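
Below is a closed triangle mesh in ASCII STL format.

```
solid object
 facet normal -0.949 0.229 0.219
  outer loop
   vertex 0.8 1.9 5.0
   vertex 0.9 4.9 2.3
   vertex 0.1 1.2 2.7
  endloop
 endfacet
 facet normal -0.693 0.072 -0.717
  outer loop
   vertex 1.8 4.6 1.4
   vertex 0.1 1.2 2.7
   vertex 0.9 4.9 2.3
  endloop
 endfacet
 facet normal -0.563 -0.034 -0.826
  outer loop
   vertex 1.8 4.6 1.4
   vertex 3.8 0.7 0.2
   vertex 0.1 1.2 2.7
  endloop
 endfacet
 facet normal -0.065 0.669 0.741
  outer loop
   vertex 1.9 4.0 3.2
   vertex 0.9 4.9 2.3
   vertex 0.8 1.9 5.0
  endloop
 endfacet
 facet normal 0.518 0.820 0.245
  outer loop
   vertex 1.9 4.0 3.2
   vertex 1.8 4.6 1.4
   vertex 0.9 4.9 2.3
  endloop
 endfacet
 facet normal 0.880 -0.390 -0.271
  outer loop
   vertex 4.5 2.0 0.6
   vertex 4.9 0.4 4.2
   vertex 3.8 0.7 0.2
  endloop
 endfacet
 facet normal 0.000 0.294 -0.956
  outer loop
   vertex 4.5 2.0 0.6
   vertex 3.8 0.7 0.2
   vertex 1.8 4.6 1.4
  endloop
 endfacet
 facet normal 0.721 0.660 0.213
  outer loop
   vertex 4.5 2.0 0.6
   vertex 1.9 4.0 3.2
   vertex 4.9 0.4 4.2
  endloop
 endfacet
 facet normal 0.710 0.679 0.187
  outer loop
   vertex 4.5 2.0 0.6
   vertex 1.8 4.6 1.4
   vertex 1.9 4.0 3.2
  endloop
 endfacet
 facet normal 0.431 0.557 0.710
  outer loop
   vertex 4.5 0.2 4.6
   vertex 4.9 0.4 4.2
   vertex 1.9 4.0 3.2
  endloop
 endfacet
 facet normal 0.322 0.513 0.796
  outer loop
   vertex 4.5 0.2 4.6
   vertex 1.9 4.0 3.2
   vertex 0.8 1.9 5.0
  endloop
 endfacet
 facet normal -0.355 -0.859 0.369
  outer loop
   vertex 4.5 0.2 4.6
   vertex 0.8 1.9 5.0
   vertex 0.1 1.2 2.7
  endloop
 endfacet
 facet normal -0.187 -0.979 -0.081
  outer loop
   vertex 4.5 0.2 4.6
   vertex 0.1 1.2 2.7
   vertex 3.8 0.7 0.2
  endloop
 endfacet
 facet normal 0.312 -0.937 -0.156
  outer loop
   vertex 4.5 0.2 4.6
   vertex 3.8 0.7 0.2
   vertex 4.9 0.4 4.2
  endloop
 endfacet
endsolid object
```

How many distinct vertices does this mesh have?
9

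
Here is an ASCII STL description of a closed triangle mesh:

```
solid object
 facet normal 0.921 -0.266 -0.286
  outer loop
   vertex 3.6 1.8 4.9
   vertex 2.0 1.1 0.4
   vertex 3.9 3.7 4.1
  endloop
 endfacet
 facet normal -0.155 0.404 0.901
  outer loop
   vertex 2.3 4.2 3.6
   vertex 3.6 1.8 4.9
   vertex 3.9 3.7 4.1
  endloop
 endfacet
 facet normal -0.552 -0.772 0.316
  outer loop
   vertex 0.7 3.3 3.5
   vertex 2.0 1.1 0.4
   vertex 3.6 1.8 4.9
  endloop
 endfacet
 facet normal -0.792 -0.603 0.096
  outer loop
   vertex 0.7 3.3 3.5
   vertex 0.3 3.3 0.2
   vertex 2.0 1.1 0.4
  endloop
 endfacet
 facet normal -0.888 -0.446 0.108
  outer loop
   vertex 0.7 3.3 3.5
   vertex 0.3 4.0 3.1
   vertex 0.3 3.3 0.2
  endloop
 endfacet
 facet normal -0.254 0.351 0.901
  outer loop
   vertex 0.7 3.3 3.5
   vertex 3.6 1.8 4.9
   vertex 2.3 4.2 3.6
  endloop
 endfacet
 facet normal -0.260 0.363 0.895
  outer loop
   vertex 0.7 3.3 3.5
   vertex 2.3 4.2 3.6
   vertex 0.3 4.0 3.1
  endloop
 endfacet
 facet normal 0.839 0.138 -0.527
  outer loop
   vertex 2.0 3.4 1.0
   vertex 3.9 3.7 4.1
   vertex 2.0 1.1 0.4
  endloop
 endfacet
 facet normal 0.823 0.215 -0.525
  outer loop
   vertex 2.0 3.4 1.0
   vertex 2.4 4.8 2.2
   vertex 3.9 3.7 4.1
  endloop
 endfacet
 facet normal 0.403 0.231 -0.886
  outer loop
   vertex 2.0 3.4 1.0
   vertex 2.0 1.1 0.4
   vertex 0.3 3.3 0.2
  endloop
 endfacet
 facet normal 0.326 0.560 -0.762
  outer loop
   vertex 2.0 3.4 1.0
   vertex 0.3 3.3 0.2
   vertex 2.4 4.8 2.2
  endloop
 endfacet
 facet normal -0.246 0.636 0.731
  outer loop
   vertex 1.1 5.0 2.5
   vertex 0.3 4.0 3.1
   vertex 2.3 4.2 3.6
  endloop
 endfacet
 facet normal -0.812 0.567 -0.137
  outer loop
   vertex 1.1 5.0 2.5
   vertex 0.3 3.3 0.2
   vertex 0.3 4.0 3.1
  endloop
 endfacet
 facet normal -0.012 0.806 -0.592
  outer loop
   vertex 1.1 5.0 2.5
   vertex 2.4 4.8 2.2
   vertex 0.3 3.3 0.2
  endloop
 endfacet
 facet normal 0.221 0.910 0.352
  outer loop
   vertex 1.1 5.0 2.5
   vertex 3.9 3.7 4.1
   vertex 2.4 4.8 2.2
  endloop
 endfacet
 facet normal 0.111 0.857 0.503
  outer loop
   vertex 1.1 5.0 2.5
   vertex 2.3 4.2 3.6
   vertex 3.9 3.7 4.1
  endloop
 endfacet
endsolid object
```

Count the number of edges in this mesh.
24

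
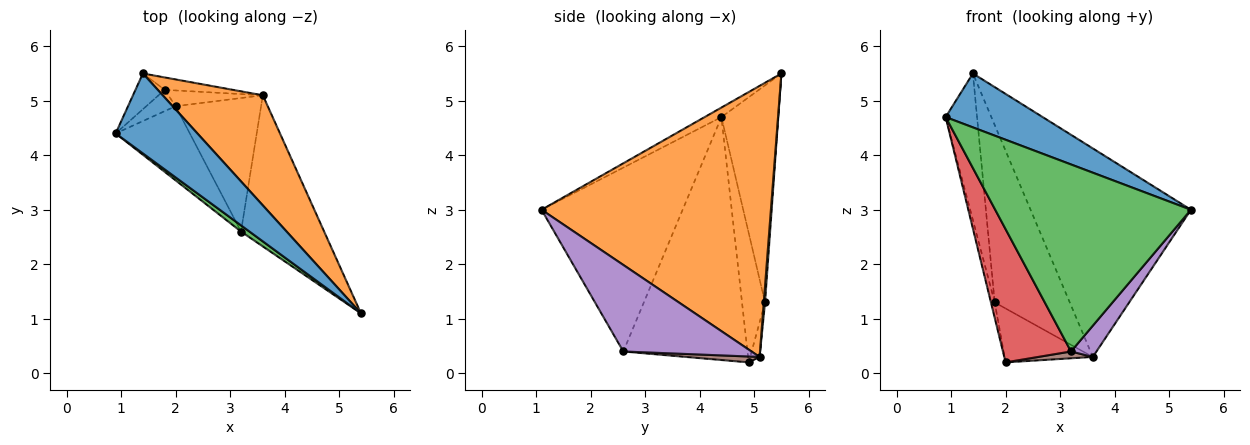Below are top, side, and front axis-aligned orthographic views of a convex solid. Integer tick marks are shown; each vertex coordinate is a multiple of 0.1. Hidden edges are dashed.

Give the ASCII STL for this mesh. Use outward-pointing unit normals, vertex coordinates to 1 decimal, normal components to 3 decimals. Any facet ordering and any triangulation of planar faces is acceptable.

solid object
 facet normal -0.096 -0.556 0.825
  outer loop
   vertex 1.4 5.5 5.5
   vertex 0.9 4.4 4.7
   vertex 5.4 1.1 3.0
  endloop
 endfacet
 facet normal 0.784 0.548 0.290
  outer loop
   vertex 3.6 5.1 0.3
   vertex 1.4 5.5 5.5
   vertex 5.4 1.1 3.0
  endloop
 endfacet
 facet normal -0.585 -0.811 0.027
  outer loop
   vertex 3.2 2.6 0.4
   vertex 5.4 1.1 3.0
   vertex 0.9 4.4 4.7
  endloop
 endfacet
 facet normal -0.847 -0.464 -0.259
  outer loop
   vertex 3.2 2.6 0.4
   vertex 0.9 4.4 4.7
   vertex 2.0 4.9 0.2
  endloop
 endfacet
 facet normal 0.714 -0.142 -0.686
  outer loop
   vertex 3.2 2.6 0.4
   vertex 3.6 5.1 0.3
   vertex 5.4 1.1 3.0
  endloop
 endfacet
 facet normal 0.069 -0.051 -0.996
  outer loop
   vertex 3.2 2.6 0.4
   vertex 2.0 4.9 0.2
   vertex 3.6 5.1 0.3
  endloop
 endfacet
 facet normal -0.869 0.480 -0.117
  outer loop
   vertex 1.8 5.2 1.3
   vertex 0.9 4.4 4.7
   vertex 1.4 5.5 5.5
  endloop
 endfacet
 facet normal -0.963 0.157 -0.218
  outer loop
   vertex 1.8 5.2 1.3
   vertex 2.0 4.9 0.2
   vertex 0.9 4.4 4.7
  endloop
 endfacet
 facet normal 0.017 0.997 -0.070
  outer loop
   vertex 1.8 5.2 1.3
   vertex 1.4 5.5 5.5
   vertex 3.6 5.1 0.3
  endloop
 endfacet
 facet normal -0.102 0.955 -0.279
  outer loop
   vertex 1.8 5.2 1.3
   vertex 3.6 5.1 0.3
   vertex 2.0 4.9 0.2
  endloop
 endfacet
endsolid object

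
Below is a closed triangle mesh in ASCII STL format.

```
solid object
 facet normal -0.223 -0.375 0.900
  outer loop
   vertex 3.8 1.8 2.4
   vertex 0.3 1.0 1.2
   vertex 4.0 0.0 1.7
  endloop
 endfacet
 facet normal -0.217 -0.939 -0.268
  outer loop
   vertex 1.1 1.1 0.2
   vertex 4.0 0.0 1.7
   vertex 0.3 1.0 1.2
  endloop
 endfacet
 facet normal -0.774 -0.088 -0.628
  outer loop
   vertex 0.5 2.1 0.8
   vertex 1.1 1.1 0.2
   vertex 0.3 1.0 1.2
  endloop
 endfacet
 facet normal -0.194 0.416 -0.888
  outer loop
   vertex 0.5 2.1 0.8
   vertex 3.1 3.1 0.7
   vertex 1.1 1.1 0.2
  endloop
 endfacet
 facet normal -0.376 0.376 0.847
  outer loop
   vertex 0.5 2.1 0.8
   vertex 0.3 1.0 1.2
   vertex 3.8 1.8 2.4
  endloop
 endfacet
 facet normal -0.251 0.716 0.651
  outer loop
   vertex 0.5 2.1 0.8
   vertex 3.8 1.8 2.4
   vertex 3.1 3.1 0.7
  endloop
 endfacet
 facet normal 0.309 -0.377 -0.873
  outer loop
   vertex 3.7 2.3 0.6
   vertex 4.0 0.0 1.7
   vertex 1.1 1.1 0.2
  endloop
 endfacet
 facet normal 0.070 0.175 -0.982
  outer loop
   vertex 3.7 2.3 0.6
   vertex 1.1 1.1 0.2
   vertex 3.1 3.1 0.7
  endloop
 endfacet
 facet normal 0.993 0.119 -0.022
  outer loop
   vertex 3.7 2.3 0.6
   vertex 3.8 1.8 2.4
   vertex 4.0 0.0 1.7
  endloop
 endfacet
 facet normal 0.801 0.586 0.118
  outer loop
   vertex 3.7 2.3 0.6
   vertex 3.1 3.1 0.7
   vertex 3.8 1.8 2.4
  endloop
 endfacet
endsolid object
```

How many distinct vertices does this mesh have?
7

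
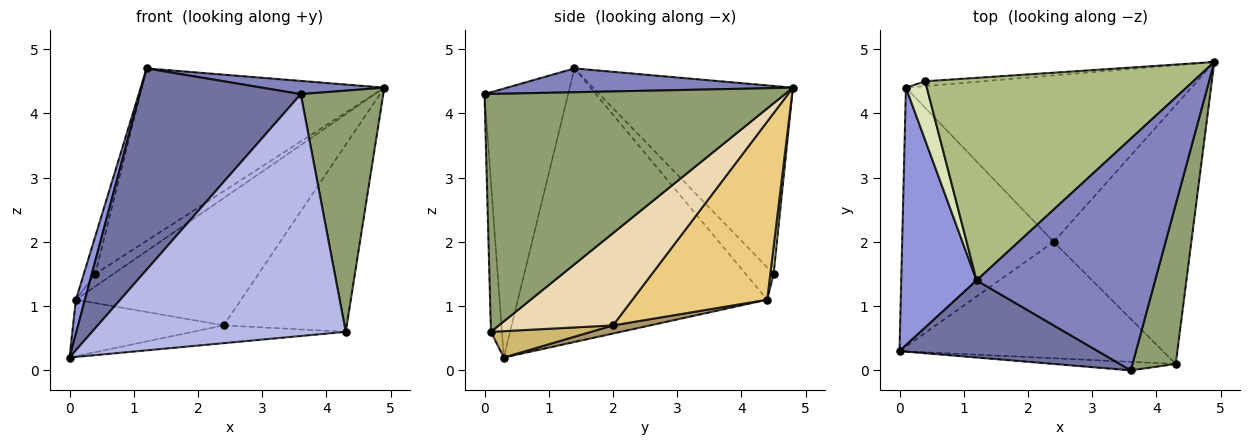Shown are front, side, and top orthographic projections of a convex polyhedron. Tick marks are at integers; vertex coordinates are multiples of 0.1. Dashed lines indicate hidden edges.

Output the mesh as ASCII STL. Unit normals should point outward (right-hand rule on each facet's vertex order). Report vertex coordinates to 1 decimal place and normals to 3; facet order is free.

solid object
 facet normal -0.436 -0.840 0.322
  outer loop
   vertex 1.2 1.4 4.7
   vertex 0.0 0.3 0.2
   vertex 3.6 0.0 4.3
  endloop
 endfacet
 facet normal 0.132 -0.056 0.990
  outer loop
   vertex 1.2 1.4 4.7
   vertex 3.6 0.0 4.3
   vertex 4.9 4.8 4.4
  endloop
 endfacet
 facet normal -0.964 -0.035 0.265
  outer loop
   vertex 0.1 4.4 1.1
   vertex 0.0 0.3 0.2
   vertex 1.2 1.4 4.7
  endloop
 endfacet
 facet normal -0.043 -0.998 -0.035
  outer loop
   vertex 4.3 0.1 0.6
   vertex 3.6 0.0 4.3
   vertex 0.0 0.3 0.2
  endloop
 endfacet
 facet normal 0.950 -0.261 0.173
  outer loop
   vertex 4.3 0.1 0.6
   vertex 4.9 4.8 4.4
   vertex 3.6 0.0 4.3
  endloop
 endfacet
 facet normal -0.471 0.572 0.672
  outer loop
   vertex 0.4 4.5 1.5
   vertex 1.2 1.4 4.7
   vertex 4.9 4.8 4.4
  endloop
 endfacet
 facet normal 0.168 0.919 -0.356
  outer loop
   vertex 0.4 4.5 1.5
   vertex 4.9 4.8 4.4
   vertex 0.1 4.4 1.1
  endloop
 endfacet
 facet normal -0.794 0.326 0.514
  outer loop
   vertex 0.4 4.5 1.5
   vertex 0.1 4.4 1.1
   vertex 1.2 1.4 4.7
  endloop
 endfacet
 facet normal 0.052 0.213 -0.976
  outer loop
   vertex 2.4 2.0 0.7
   vertex 0.0 0.3 0.2
   vertex 0.1 4.4 1.1
  endloop
 endfacet
 facet normal 0.098 0.150 -0.984
  outer loop
   vertex 2.4 2.0 0.7
   vertex 4.3 0.1 0.6
   vertex 0.0 0.3 0.2
  endloop
 endfacet
 facet normal 0.444 0.544 -0.712
  outer loop
   vertex 2.4 2.0 0.7
   vertex 0.1 4.4 1.1
   vertex 4.9 4.8 4.4
  endloop
 endfacet
 facet normal 0.477 0.515 -0.712
  outer loop
   vertex 2.4 2.0 0.7
   vertex 4.9 4.8 4.4
   vertex 4.3 0.1 0.6
  endloop
 endfacet
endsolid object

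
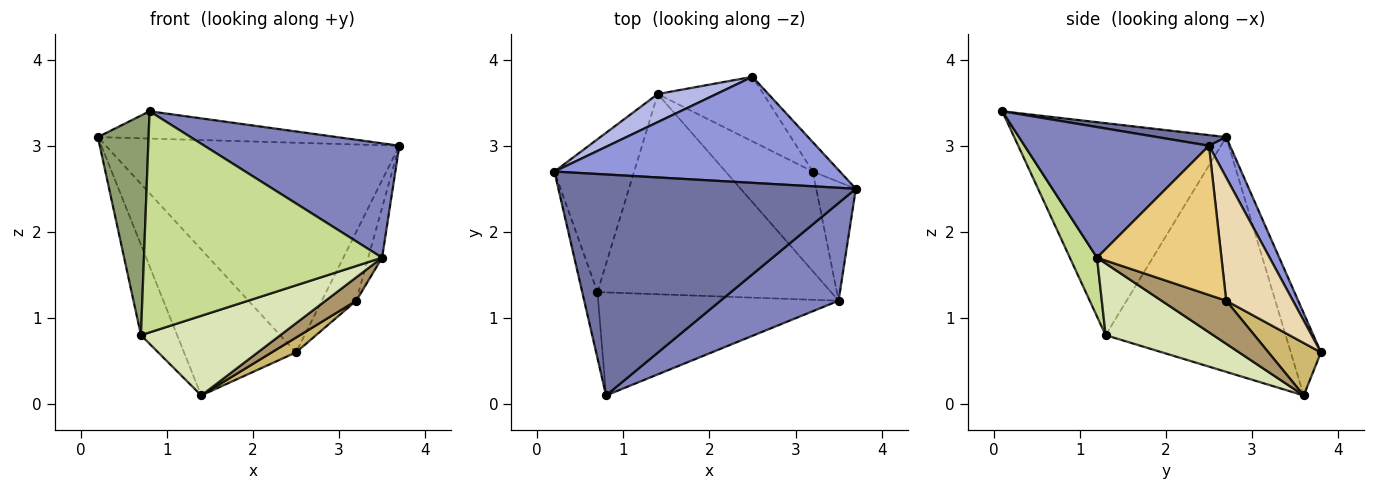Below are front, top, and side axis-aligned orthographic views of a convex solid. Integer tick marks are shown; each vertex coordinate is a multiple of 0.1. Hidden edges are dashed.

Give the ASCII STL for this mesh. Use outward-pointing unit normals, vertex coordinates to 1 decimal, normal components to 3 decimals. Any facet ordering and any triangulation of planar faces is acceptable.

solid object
 facet normal 0.035 0.123 0.992
  outer loop
   vertex 0.8 0.1 3.4
   vertex 3.7 2.5 3.0
   vertex 0.2 2.7 3.1
  endloop
 endfacet
 facet normal 0.584 -0.617 0.528
  outer loop
   vertex 3.5 1.2 1.7
   vertex 3.7 2.5 3.0
   vertex 0.8 0.1 3.4
  endloop
 endfacet
 facet normal 0.064 0.891 0.450
  outer loop
   vertex 2.5 3.8 0.6
   vertex 0.2 2.7 3.1
   vertex 3.7 2.5 3.0
  endloop
 endfacet
 facet normal -0.256 0.949 0.183
  outer loop
   vertex 2.5 3.8 0.6
   vertex 1.4 3.6 0.1
   vertex 0.2 2.7 3.1
  endloop
 endfacet
 facet normal -0.970 -0.232 -0.070
  outer loop
   vertex 0.7 1.3 0.8
   vertex 0.8 0.1 3.4
   vertex 0.2 2.7 3.1
  endloop
 endfacet
 facet normal -0.930 0.187 -0.316
  outer loop
   vertex 0.7 1.3 0.8
   vertex 0.2 2.7 3.1
   vertex 1.4 3.6 0.1
  endloop
 endfacet
 facet normal 0.103 -0.902 -0.420
  outer loop
   vertex 0.7 1.3 0.8
   vertex 3.5 1.2 1.7
   vertex 0.8 0.1 3.4
  endloop
 endfacet
 facet normal 0.274 -0.355 -0.893
  outer loop
   vertex 0.7 1.3 0.8
   vertex 1.4 3.6 0.1
   vertex 3.5 1.2 1.7
  endloop
 endfacet
 facet normal 0.433 -0.206 -0.877
  outer loop
   vertex 3.2 2.7 1.2
   vertex 3.5 1.2 1.7
   vertex 1.4 3.6 0.1
  endloop
 endfacet
 facet normal 0.435 -0.201 -0.877
  outer loop
   vertex 3.2 2.7 1.2
   vertex 1.4 3.6 0.1
   vertex 2.5 3.8 0.6
  endloop
 endfacet
 facet normal 0.961 0.107 -0.255
  outer loop
   vertex 3.2 2.7 1.2
   vertex 3.7 2.5 3.0
   vertex 3.5 1.2 1.7
  endloop
 endfacet
 facet normal 0.872 0.450 -0.192
  outer loop
   vertex 3.2 2.7 1.2
   vertex 2.5 3.8 0.6
   vertex 3.7 2.5 3.0
  endloop
 endfacet
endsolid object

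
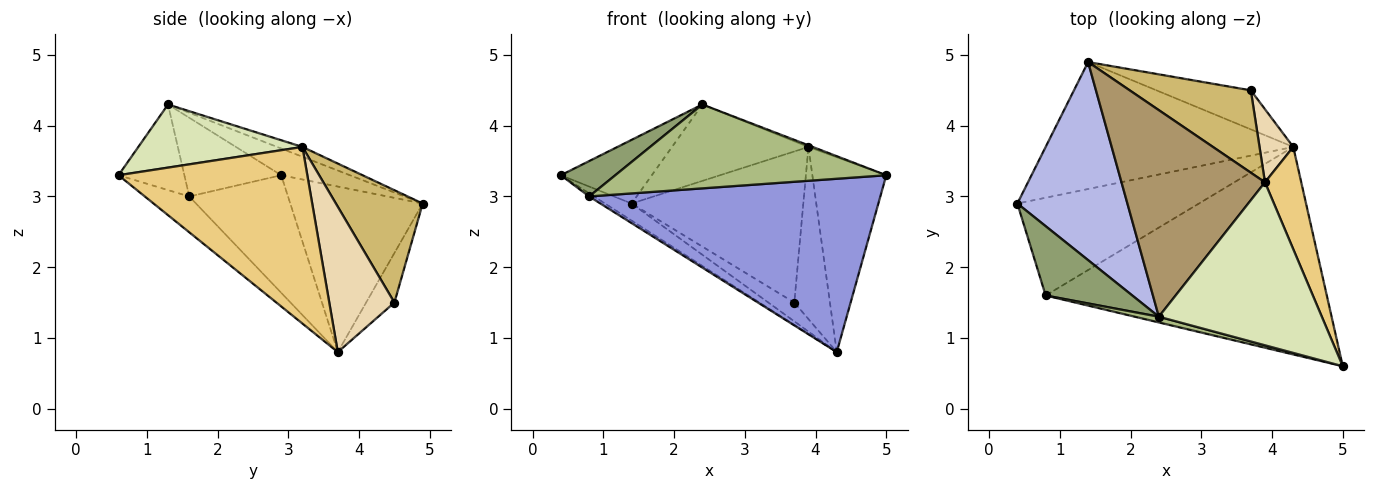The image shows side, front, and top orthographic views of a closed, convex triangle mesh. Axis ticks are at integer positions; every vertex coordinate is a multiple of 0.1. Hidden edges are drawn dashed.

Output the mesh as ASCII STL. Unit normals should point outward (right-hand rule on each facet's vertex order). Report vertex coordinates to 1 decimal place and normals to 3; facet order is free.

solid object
 facet normal -0.552 0.111 -0.826
  outer loop
   vertex 1.4 4.9 2.9
   vertex 4.3 3.7 0.8
   vertex 0.4 2.9 3.3
  endloop
 endfacet
 facet normal -0.543 0.026 -0.839
  outer loop
   vertex 0.8 1.6 3.0
   vertex 0.4 2.9 3.3
   vertex 4.3 3.7 0.8
  endloop
 endfacet
 facet normal -0.097 -0.638 -0.764
  outer loop
   vertex 0.8 1.6 3.0
   vertex 4.3 3.7 0.8
   vertex 5.0 0.6 3.3
  endloop
 endfacet
 facet normal -0.225 0.298 0.928
  outer loop
   vertex 2.4 1.3 4.3
   vertex 1.4 4.9 2.9
   vertex 0.4 2.9 3.3
  endloop
 endfacet
 facet normal -0.629 -0.353 0.693
  outer loop
   vertex 2.4 1.3 4.3
   vertex 0.4 2.9 3.3
   vertex 0.8 1.6 3.0
  endloop
 endfacet
 facet normal -0.236 -0.970 0.066
  outer loop
   vertex 2.4 1.3 4.3
   vertex 0.8 1.6 3.0
   vertex 5.0 0.6 3.3
  endloop
 endfacet
 facet normal -0.428 0.392 -0.815
  outer loop
   vertex 3.7 4.5 1.5
   vertex 4.3 3.7 0.8
   vertex 1.4 4.9 2.9
  endloop
 endfacet
 facet normal 0.361 0.009 0.932
  outer loop
   vertex 3.9 3.2 3.7
   vertex 2.4 1.3 4.3
   vertex 5.0 0.6 3.3
  endloop
 endfacet
 facet normal -0.064 0.346 0.936
  outer loop
   vertex 3.9 3.2 3.7
   vertex 1.4 4.9 2.9
   vertex 2.4 1.3 4.3
  endloop
 endfacet
 facet normal 0.406 0.803 0.437
  outer loop
   vertex 3.9 3.2 3.7
   vertex 3.7 4.5 1.5
   vertex 1.4 4.9 2.9
  endloop
 endfacet
 facet normal 0.915 0.358 0.188
  outer loop
   vertex 3.9 3.2 3.7
   vertex 5.0 0.6 3.3
   vertex 4.3 3.7 0.8
  endloop
 endfacet
 facet normal 0.860 0.470 0.200
  outer loop
   vertex 3.9 3.2 3.7
   vertex 4.3 3.7 0.8
   vertex 3.7 4.5 1.5
  endloop
 endfacet
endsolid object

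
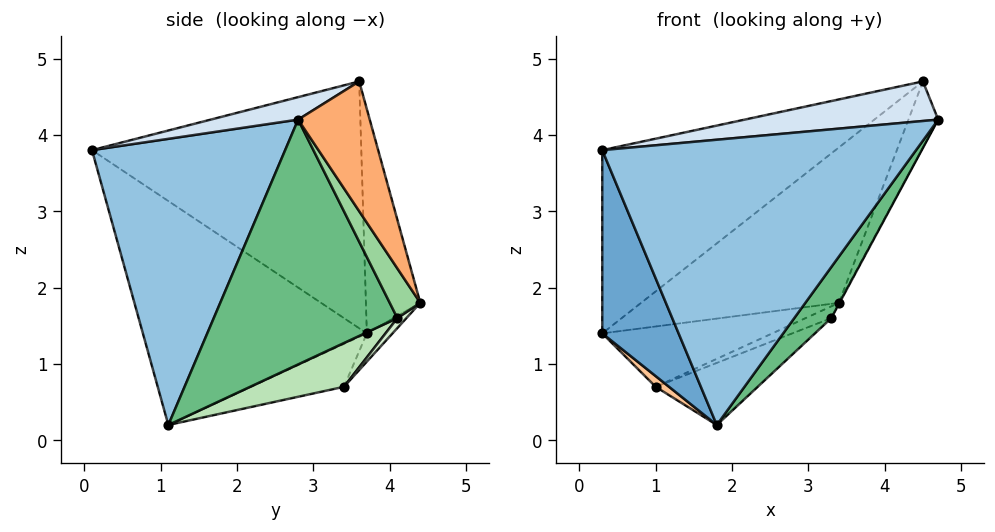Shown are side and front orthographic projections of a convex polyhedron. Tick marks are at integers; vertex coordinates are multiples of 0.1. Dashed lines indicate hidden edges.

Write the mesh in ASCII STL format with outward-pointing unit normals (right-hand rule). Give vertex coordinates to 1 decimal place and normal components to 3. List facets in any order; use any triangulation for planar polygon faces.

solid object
 facet normal -0.852 -0.290 -0.436
  outer loop
   vertex 1.8 1.1 0.2
   vertex 0.3 0.1 3.8
   vertex 0.3 3.7 1.4
  endloop
 endfacet
 facet normal 0.524 -0.851 -0.018
  outer loop
   vertex 1.8 1.1 0.2
   vertex 4.7 2.8 4.2
   vertex 0.3 0.1 3.8
  endloop
 endfacet
 facet normal -0.539 0.467 0.701
  outer loop
   vertex 4.5 3.6 4.7
   vertex 0.3 3.7 1.4
   vertex 0.3 0.1 3.8
  endloop
 endfacet
 facet normal 0.216 -0.478 0.851
  outer loop
   vertex 4.5 3.6 4.7
   vertex 0.3 0.1 3.8
   vertex 4.7 2.8 4.2
  endloop
 endfacet
 facet normal -0.249 0.905 0.344
  outer loop
   vertex 4.5 3.6 4.7
   vertex 3.4 4.4 1.8
   vertex 0.3 3.7 1.4
  endloop
 endfacet
 facet normal 0.897 0.373 -0.237
  outer loop
   vertex 4.5 3.6 4.7
   vertex 4.7 2.8 4.2
   vertex 3.4 4.4 1.8
  endloop
 endfacet
 facet normal -0.725 -0.104 -0.681
  outer loop
   vertex 1.0 3.4 0.7
   vertex 1.8 1.1 0.2
   vertex 0.3 3.7 1.4
  endloop
 endfacet
 facet normal -0.130 0.858 -0.497
  outer loop
   vertex 1.0 3.4 0.7
   vertex 0.3 3.7 1.4
   vertex 3.4 4.4 1.8
  endloop
 endfacet
 facet normal 0.831 -0.168 -0.531
  outer loop
   vertex 3.3 4.1 1.6
   vertex 4.7 2.8 4.2
   vertex 1.8 1.1 0.2
  endloop
 endfacet
 facet normal 0.884 0.017 -0.467
  outer loop
   vertex 3.3 4.1 1.6
   vertex 3.4 4.4 1.8
   vertex 4.7 2.8 4.2
  endloop
 endfacet
 facet normal 0.270 0.293 -0.917
  outer loop
   vertex 3.3 4.1 1.6
   vertex 1.8 1.1 0.2
   vertex 1.0 3.4 0.7
  endloop
 endfacet
 facet normal 0.177 0.504 -0.845
  outer loop
   vertex 3.3 4.1 1.6
   vertex 1.0 3.4 0.7
   vertex 3.4 4.4 1.8
  endloop
 endfacet
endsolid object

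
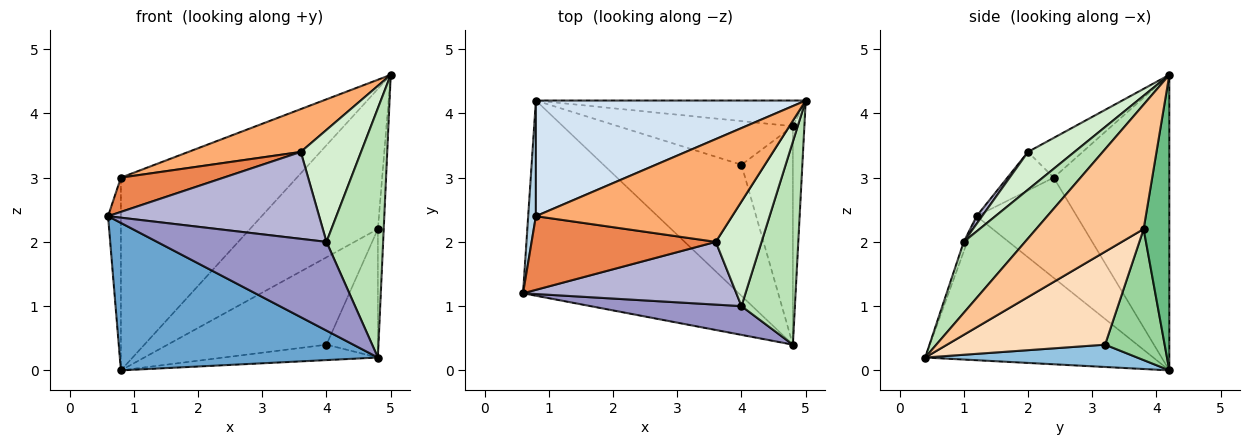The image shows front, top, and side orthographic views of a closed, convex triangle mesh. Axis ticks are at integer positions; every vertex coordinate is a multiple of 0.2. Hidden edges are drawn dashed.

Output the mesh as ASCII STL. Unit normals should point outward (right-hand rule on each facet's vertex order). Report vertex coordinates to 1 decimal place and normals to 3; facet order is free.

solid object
 facet normal -0.470 -0.532 -0.704
  outer loop
   vertex 0.8 4.2 0.0
   vertex 4.8 0.4 0.2
   vertex 0.6 1.2 2.4
  endloop
 endfacet
 facet normal 0.159 0.115 -0.981
  outer loop
   vertex 4.0 3.2 0.4
   vertex 4.8 0.4 0.2
   vertex 0.8 4.2 0.0
  endloop
 endfacet
 facet normal -0.989 0.127 0.076
  outer loop
   vertex 0.8 2.4 3.0
   vertex 0.8 4.2 0.0
   vertex 0.6 1.2 2.4
  endloop
 endfacet
 facet normal -0.491 0.747 0.448
  outer loop
   vertex 0.8 2.4 3.0
   vertex 5.0 4.2 4.6
   vertex 0.8 4.2 0.0
  endloop
 endfacet
 facet normal -0.186 -0.414 0.891
  outer loop
   vertex 0.8 2.4 3.0
   vertex 0.6 1.2 2.4
   vertex 3.6 2.0 3.4
  endloop
 endfacet
 facet normal -0.184 -0.378 0.907
  outer loop
   vertex 0.8 2.4 3.0
   vertex 3.6 2.0 3.4
   vertex 5.0 4.2 4.6
  endloop
 endfacet
 facet normal 0.994 0.054 -0.092
  outer loop
   vertex 4.8 3.8 2.2
   vertex 5.0 4.2 4.6
   vertex 4.8 0.4 0.2
  endloop
 endfacet
 facet normal 0.842 0.274 -0.465
  outer loop
   vertex 4.8 3.8 2.2
   vertex 4.8 0.4 0.2
   vertex 4.0 3.2 0.4
  endloop
 endfacet
 facet normal 0.194 0.965 -0.177
  outer loop
   vertex 4.8 3.8 2.2
   vertex 0.8 4.2 0.0
   vertex 5.0 4.2 4.6
  endloop
 endfacet
 facet normal 0.318 0.848 -0.424
  outer loop
   vertex 4.8 3.8 2.2
   vertex 4.0 3.2 0.4
   vertex 0.8 4.2 0.0
  endloop
 endfacet
 facet normal 0.643 -0.594 0.484
  outer loop
   vertex 4.0 1.0 2.0
   vertex 4.8 0.4 0.2
   vertex 5.0 4.2 4.6
  endloop
 endfacet
 facet normal 0.491 -0.637 0.595
  outer loop
   vertex 4.0 1.0 2.0
   vertex 5.0 4.2 4.6
   vertex 3.6 2.0 3.4
  endloop
 endfacet
 facet normal -0.020 -0.951 0.308
  outer loop
   vertex 4.0 1.0 2.0
   vertex 0.6 1.2 2.4
   vertex 4.8 0.4 0.2
  endloop
 endfacet
 facet normal 0.021 -0.811 0.585
  outer loop
   vertex 4.0 1.0 2.0
   vertex 3.6 2.0 3.4
   vertex 0.6 1.2 2.4
  endloop
 endfacet
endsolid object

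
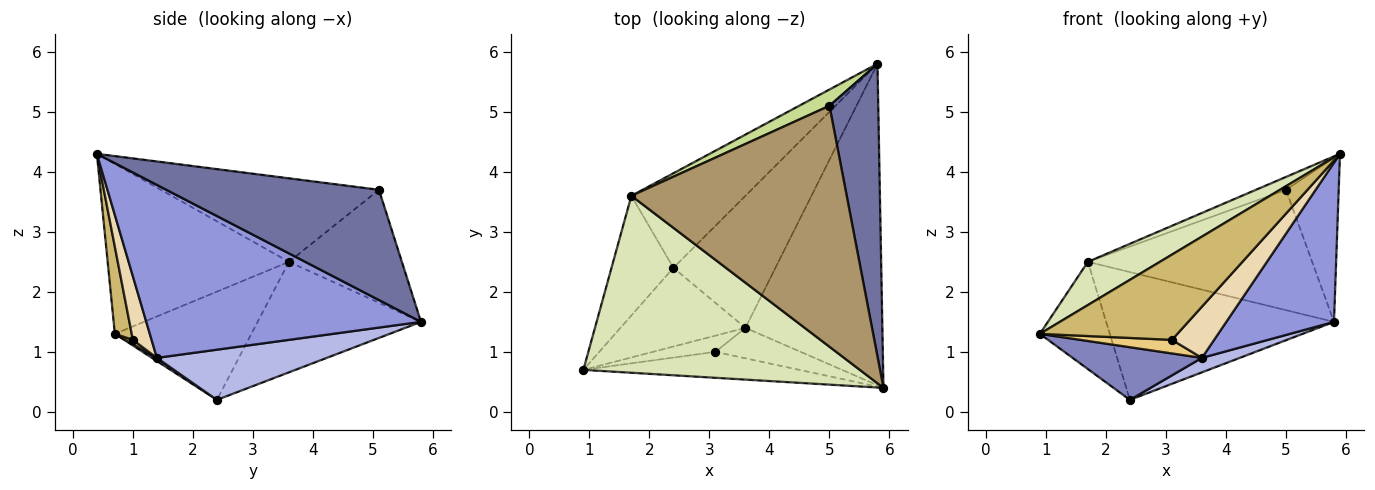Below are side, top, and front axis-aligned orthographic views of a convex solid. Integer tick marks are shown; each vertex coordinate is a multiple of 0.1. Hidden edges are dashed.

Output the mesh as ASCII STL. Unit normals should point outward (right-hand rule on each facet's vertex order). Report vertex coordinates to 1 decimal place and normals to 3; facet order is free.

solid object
 facet normal 0.892 0.221 0.395
  outer loop
   vertex 5.0 5.1 3.7
   vertex 5.9 0.4 4.3
   vertex 5.8 5.8 1.5
  endloop
 endfacet
 facet normal 0.021 -0.556 -0.831
  outer loop
   vertex 3.6 1.4 0.9
   vertex 0.9 0.7 1.3
   vertex 2.4 2.4 0.2
  endloop
 endfacet
 facet normal 0.749 -0.294 -0.593
  outer loop
   vertex 3.6 1.4 0.9
   vertex 5.8 5.8 1.5
   vertex 5.9 0.4 4.3
  endloop
 endfacet
 facet normal 0.439 -0.098 -0.893
  outer loop
   vertex 3.6 1.4 0.9
   vertex 2.4 2.4 0.2
   vertex 5.8 5.8 1.5
  endloop
 endfacet
 facet normal -0.793 0.406 -0.453
  outer loop
   vertex 1.7 3.6 2.5
   vertex 2.4 2.4 0.2
   vertex 0.9 0.7 1.3
  endloop
 endfacet
 facet normal -0.499 0.696 -0.515
  outer loop
   vertex 1.7 3.6 2.5
   vertex 5.8 5.8 1.5
   vertex 2.4 2.4 0.2
  endloop
 endfacet
 facet normal -0.447 0.887 0.120
  outer loop
   vertex 1.7 3.6 2.5
   vertex 5.0 5.1 3.7
   vertex 5.8 5.8 1.5
  endloop
 endfacet
 facet normal -0.513 -0.204 0.834
  outer loop
   vertex 1.7 3.6 2.5
   vertex 0.9 0.7 1.3
   vertex 5.9 0.4 4.3
  endloop
 endfacet
 facet normal -0.361 0.050 0.931
  outer loop
   vertex 1.7 3.6 2.5
   vertex 5.9 0.4 4.3
   vertex 5.0 5.1 3.7
  endloop
 endfacet
 facet normal 0.116 -0.950 -0.289
  outer loop
   vertex 3.1 1.0 1.2
   vertex 5.9 0.4 4.3
   vertex 0.9 0.7 1.3
  endloop
 endfacet
 facet normal 0.052 -0.640 -0.766
  outer loop
   vertex 3.1 1.0 1.2
   vertex 0.9 0.7 1.3
   vertex 3.6 1.4 0.9
  endloop
 endfacet
 facet normal 0.356 -0.803 -0.477
  outer loop
   vertex 3.1 1.0 1.2
   vertex 3.6 1.4 0.9
   vertex 5.9 0.4 4.3
  endloop
 endfacet
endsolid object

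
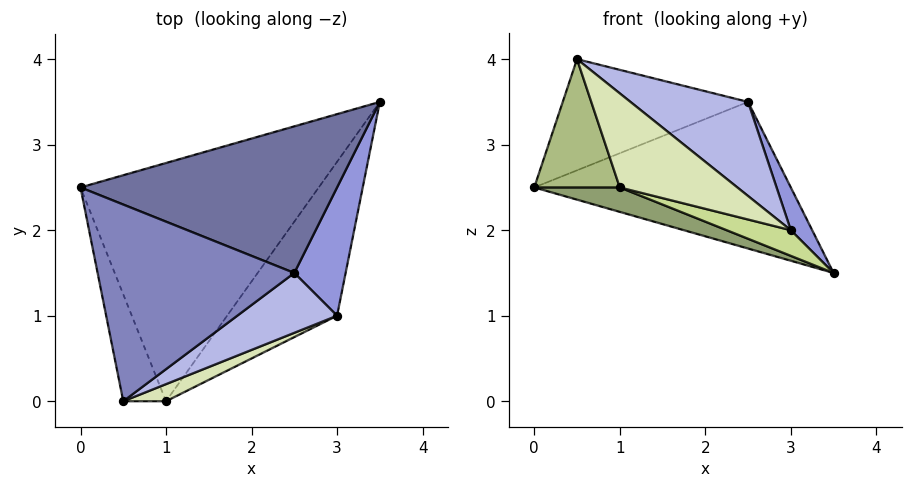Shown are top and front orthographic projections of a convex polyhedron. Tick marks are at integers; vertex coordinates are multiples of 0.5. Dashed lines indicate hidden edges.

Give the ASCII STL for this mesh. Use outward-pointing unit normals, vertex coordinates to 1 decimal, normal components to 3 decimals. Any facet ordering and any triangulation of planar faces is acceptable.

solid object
 facet normal 0.000 0.707 0.707
  outer loop
   vertex 2.5 1.5 3.5
   vertex 3.5 3.5 1.5
   vertex 0.0 2.5 2.5
  endloop
 endfacet
 facet normal -0.150 0.487 0.861
  outer loop
   vertex 2.5 1.5 3.5
   vertex 0.0 2.5 2.5
   vertex 0.5 0.0 4.0
  endloop
 endfacet
 facet normal 0.930 -0.116 0.349
  outer loop
   vertex 2.5 1.5 3.5
   vertex 3.0 1.0 2.0
   vertex 3.5 3.5 1.5
  endloop
 endfacet
 facet normal 0.609 -0.669 0.426
  outer loop
   vertex 2.5 1.5 3.5
   vertex 0.5 0.0 4.0
   vertex 3.0 1.0 2.0
  endloop
 endfacet
 facet normal -0.247 -0.099 -0.964
  outer loop
   vertex 1.0 0.0 2.5
   vertex 0.0 2.5 2.5
   vertex 3.5 3.5 1.5
  endloop
 endfacet
 facet normal -0.887 -0.355 -0.296
  outer loop
   vertex 1.0 0.0 2.5
   vertex 0.5 0.0 4.0
   vertex 0.0 2.5 2.5
  endloop
 endfacet
 facet normal -0.162 -0.162 -0.973
  outer loop
   vertex 1.0 0.0 2.5
   vertex 3.5 3.5 1.5
   vertex 3.0 1.0 2.0
  endloop
 endfacet
 facet normal 0.473 -0.867 0.158
  outer loop
   vertex 1.0 0.0 2.5
   vertex 3.0 1.0 2.0
   vertex 0.5 0.0 4.0
  endloop
 endfacet
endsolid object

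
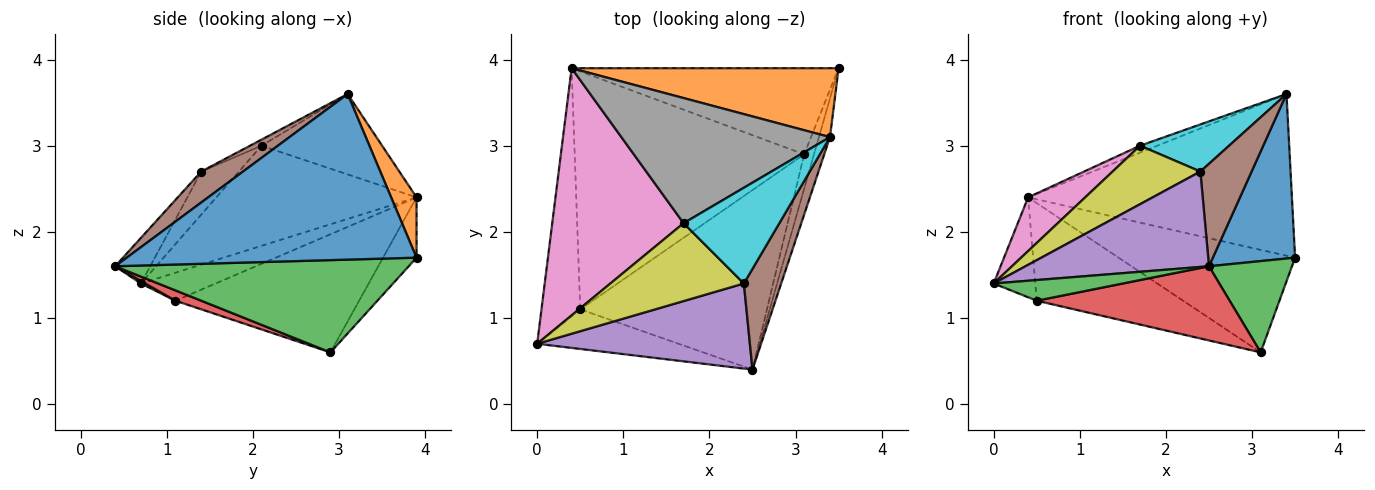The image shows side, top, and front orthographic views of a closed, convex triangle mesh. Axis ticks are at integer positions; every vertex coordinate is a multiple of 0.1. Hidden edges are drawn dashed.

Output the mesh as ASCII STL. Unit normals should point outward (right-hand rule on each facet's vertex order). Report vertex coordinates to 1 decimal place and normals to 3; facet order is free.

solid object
 facet normal 0.960 -0.272 -0.064
  outer loop
   vertex 3.4 3.1 3.6
   vertex 2.5 0.4 1.6
   vertex 3.5 3.9 1.7
  endloop
 endfacet
 facet normal 0.088 0.916 0.390
  outer loop
   vertex 0.4 3.9 2.4
   vertex 3.4 3.1 3.6
   vertex 3.5 3.9 1.7
  endloop
 endfacet
 facet normal 0.957 -0.271 -0.102
  outer loop
   vertex 3.1 2.9 0.6
   vertex 3.5 3.9 1.7
   vertex 2.5 0.4 1.6
  endloop
 endfacet
 facet normal -0.144 0.758 -0.637
  outer loop
   vertex 3.1 2.9 0.6
   vertex 0.4 3.9 2.4
   vertex 3.5 3.9 1.7
  endloop
 endfacet
 facet normal -0.141 -0.739 0.659
  outer loop
   vertex 2.4 1.4 2.7
   vertex 0.0 0.7 1.4
   vertex 2.5 0.4 1.6
  endloop
 endfacet
 facet normal 0.503 -0.616 0.606
  outer loop
   vertex 2.4 1.4 2.7
   vertex 2.5 0.4 1.6
   vertex 3.4 3.1 3.6
  endloop
 endfacet
 facet normal -0.597 -0.170 0.784
  outer loop
   vertex 1.7 2.1 3.0
   vertex 0.4 3.9 2.4
   vertex 0.0 0.7 1.4
  endloop
 endfacet
 facet normal -0.359 0.051 0.932
  outer loop
   vertex 1.7 2.1 3.0
   vertex 3.4 3.1 3.6
   vertex 0.4 3.9 2.4
  endloop
 endfacet
 facet normal -0.250 -0.582 0.774
  outer loop
   vertex 1.7 2.1 3.0
   vertex 0.0 0.7 1.4
   vertex 2.4 1.4 2.7
  endloop
 endfacet
 facet normal -0.057 -0.441 0.896
  outer loop
   vertex 1.7 2.1 3.0
   vertex 2.4 1.4 2.7
   vertex 3.4 3.1 3.6
  endloop
 endfacet
 facet normal -0.557 0.310 -0.771
  outer loop
   vertex 0.5 1.1 1.2
   vertex 0.0 0.7 1.4
   vertex 0.4 3.9 2.4
  endloop
 endfacet
 facet normal -0.430 0.343 -0.835
  outer loop
   vertex 0.5 1.1 1.2
   vertex 0.4 3.9 2.4
   vertex 3.1 2.9 0.6
  endloop
 endfacet
 facet normal 0.015 -0.463 -0.886
  outer loop
   vertex 0.5 1.1 1.2
   vertex 2.5 0.4 1.6
   vertex 0.0 0.7 1.4
  endloop
 endfacet
 facet normal 0.051 -0.381 -0.923
  outer loop
   vertex 0.5 1.1 1.2
   vertex 3.1 2.9 0.6
   vertex 2.5 0.4 1.6
  endloop
 endfacet
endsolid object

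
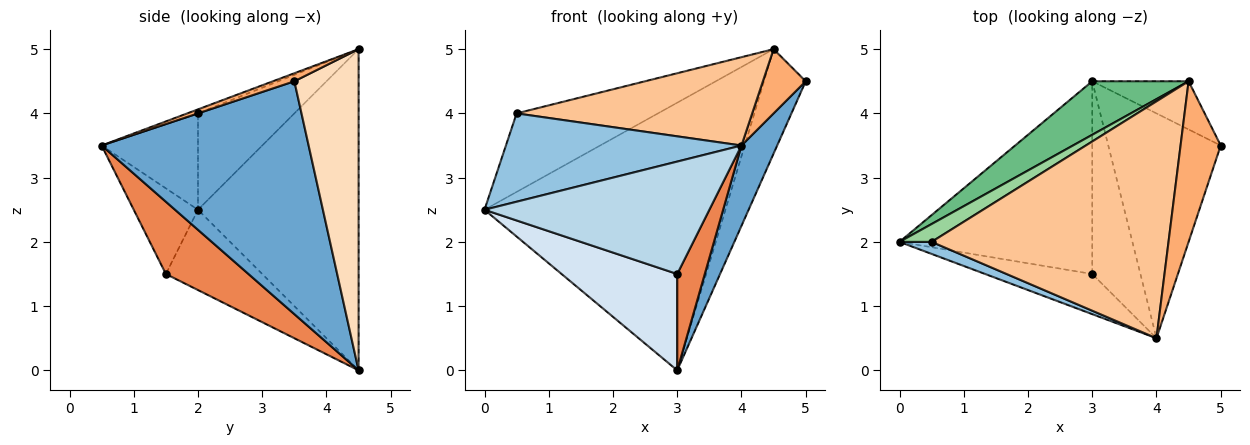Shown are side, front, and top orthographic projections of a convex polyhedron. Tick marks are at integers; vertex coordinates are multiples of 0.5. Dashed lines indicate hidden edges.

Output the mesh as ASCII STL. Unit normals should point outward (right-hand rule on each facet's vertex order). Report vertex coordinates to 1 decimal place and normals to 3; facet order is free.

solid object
 facet normal 0.890 -0.153 -0.430
  outer loop
   vertex 3.0 4.5 0.0
   vertex 5.0 3.5 4.5
   vertex 4.0 0.5 3.5
  endloop
 endfacet
 facet normal -0.376 -0.918 0.125
  outer loop
   vertex 0.5 2.0 4.0
   vertex 0.0 2.0 2.5
   vertex 4.0 0.5 3.5
  endloop
 endfacet
 facet normal -0.260 -0.909 -0.325
  outer loop
   vertex 3.0 1.5 1.5
   vertex 4.0 0.5 3.5
   vertex 0.0 2.0 2.5
  endloop
 endfacet
 facet normal -0.349 -0.419 -0.838
  outer loop
   vertex 3.0 1.5 1.5
   vertex 0.0 2.0 2.5
   vertex 3.0 4.5 0.0
  endloop
 endfacet
 facet normal 0.802 -0.267 -0.535
  outer loop
   vertex 3.0 1.5 1.5
   vertex 3.0 4.5 0.0
   vertex 4.0 0.5 3.5
  endloop
 endfacet
 facet normal 0.183 -0.365 0.913
  outer loop
   vertex 4.5 4.5 5.0
   vertex 4.0 0.5 3.5
   vertex 5.0 3.5 4.5
  endloop
 endfacet
 facet normal -0.016 -0.349 0.937
  outer loop
   vertex 4.5 4.5 5.0
   vertex 0.5 2.0 4.0
   vertex 4.0 0.5 3.5
  endloop
 endfacet
 facet normal 0.813 0.529 -0.244
  outer loop
   vertex 4.5 4.5 5.0
   vertex 5.0 3.5 4.5
   vertex 3.0 4.5 0.0
  endloop
 endfacet
 facet normal -0.547 0.821 0.164
  outer loop
   vertex 4.5 4.5 5.0
   vertex 3.0 4.5 0.0
   vertex 0.0 2.0 2.5
  endloop
 endfacet
 facet normal -0.554 0.812 0.185
  outer loop
   vertex 4.5 4.5 5.0
   vertex 0.0 2.0 2.5
   vertex 0.5 2.0 4.0
  endloop
 endfacet
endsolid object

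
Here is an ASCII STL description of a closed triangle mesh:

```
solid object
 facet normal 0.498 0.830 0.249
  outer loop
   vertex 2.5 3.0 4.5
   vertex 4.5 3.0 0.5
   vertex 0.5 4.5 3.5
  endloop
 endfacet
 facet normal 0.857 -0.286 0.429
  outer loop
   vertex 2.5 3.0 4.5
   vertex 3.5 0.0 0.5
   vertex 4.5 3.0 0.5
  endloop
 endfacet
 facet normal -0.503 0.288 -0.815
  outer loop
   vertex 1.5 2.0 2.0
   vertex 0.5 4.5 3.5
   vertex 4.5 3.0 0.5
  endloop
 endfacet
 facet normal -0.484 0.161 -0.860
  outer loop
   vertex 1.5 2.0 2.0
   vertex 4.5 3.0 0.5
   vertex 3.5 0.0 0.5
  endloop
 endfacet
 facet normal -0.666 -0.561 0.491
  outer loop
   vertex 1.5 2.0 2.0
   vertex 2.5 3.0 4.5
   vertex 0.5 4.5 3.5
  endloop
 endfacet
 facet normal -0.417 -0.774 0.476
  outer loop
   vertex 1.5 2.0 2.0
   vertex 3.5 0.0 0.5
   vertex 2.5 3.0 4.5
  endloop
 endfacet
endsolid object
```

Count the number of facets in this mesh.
6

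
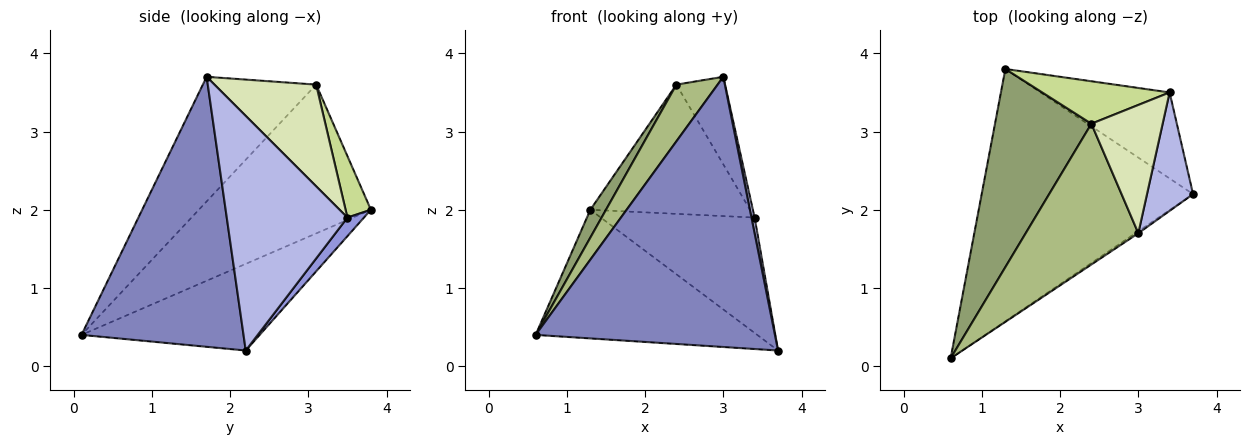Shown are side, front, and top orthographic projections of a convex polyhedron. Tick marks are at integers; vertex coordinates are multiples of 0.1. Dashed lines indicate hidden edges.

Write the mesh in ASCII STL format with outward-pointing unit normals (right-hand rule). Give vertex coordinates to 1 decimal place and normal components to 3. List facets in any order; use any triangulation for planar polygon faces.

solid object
 facet normal -0.343 0.427 -0.837
  outer loop
   vertex 1.3 3.8 2.0
   vertex 3.7 2.2 0.2
   vertex 0.6 0.1 0.4
  endloop
 endfacet
 facet normal 0.561 -0.828 -0.006
  outer loop
   vertex 3.0 1.7 3.7
   vertex 0.6 0.1 0.4
   vertex 3.7 2.2 0.2
  endloop
 endfacet
 facet normal 0.086 0.799 -0.596
  outer loop
   vertex 3.4 3.5 1.9
   vertex 3.7 2.2 0.2
   vertex 1.3 3.8 2.0
  endloop
 endfacet
 facet normal 0.981 -0.025 0.193
  outer loop
   vertex 3.4 3.5 1.9
   vertex 3.0 1.7 3.7
   vertex 3.7 2.2 0.2
  endloop
 endfacet
 facet normal -0.837 -0.076 0.542
  outer loop
   vertex 2.4 3.1 3.6
   vertex 1.3 3.8 2.0
   vertex 0.6 0.1 0.4
  endloop
 endfacet
 facet normal -0.716 -0.261 0.647
  outer loop
   vertex 2.4 3.1 3.6
   vertex 0.6 0.1 0.4
   vertex 3.0 1.7 3.7
  endloop
 endfacet
 facet normal 0.149 0.939 0.309
  outer loop
   vertex 2.4 3.1 3.6
   vertex 3.4 3.5 1.9
   vertex 1.3 3.8 2.0
  endloop
 endfacet
 facet normal 0.762 0.365 0.534
  outer loop
   vertex 2.4 3.1 3.6
   vertex 3.0 1.7 3.7
   vertex 3.4 3.5 1.9
  endloop
 endfacet
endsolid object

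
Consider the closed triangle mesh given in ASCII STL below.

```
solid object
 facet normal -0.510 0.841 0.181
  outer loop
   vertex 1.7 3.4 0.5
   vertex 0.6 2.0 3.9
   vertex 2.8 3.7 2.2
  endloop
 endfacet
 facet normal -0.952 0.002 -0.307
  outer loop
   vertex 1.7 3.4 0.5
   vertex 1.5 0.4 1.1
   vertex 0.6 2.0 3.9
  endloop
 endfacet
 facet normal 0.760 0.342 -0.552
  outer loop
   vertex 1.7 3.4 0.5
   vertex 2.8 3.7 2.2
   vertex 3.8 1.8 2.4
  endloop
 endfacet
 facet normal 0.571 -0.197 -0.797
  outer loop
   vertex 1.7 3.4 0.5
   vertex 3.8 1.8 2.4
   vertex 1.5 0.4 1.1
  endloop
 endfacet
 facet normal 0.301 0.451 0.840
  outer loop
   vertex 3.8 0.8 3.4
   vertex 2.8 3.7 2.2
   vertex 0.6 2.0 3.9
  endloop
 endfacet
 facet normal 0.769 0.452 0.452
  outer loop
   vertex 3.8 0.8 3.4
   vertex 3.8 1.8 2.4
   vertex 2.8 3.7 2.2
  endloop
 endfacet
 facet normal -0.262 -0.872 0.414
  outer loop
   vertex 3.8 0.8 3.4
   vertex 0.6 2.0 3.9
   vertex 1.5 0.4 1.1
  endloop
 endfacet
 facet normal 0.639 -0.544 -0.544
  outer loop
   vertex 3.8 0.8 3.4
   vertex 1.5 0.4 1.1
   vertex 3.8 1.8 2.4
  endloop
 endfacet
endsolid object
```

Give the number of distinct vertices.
6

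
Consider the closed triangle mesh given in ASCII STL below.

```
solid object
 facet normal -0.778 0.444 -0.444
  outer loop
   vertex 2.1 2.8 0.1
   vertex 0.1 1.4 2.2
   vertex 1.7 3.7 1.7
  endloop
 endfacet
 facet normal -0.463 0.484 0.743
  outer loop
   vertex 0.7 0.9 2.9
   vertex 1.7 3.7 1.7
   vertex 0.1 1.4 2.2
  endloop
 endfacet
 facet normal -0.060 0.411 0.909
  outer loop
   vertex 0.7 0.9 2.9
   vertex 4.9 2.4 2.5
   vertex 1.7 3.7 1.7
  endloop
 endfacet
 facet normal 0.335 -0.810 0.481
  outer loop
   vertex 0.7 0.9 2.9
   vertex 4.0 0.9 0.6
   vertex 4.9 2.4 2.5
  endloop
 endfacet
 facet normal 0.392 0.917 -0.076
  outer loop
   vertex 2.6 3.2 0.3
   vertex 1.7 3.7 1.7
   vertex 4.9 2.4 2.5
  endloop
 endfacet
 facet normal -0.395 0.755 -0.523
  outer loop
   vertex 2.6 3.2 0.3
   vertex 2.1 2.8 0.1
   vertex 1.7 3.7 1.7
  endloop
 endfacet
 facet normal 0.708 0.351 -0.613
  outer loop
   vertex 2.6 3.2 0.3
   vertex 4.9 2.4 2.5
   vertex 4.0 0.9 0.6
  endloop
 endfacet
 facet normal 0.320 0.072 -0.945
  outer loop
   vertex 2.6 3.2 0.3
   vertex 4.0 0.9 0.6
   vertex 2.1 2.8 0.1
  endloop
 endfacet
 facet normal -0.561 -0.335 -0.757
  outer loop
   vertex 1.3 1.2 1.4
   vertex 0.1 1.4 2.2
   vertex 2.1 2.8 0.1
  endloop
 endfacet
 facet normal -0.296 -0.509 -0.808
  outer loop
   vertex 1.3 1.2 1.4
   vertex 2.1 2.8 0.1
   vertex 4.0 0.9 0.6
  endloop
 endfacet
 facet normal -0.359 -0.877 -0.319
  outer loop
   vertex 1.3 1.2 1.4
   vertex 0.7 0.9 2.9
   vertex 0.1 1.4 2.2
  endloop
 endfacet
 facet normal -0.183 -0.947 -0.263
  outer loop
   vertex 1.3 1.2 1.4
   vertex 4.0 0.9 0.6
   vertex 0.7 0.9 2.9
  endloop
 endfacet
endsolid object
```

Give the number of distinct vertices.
8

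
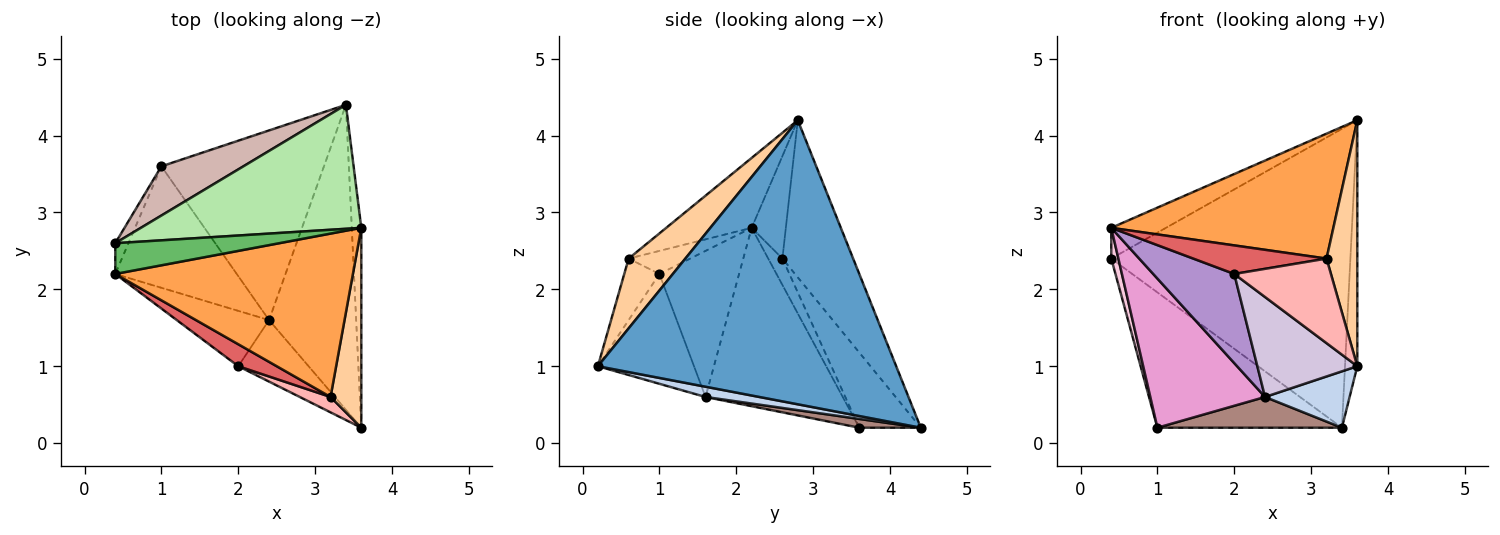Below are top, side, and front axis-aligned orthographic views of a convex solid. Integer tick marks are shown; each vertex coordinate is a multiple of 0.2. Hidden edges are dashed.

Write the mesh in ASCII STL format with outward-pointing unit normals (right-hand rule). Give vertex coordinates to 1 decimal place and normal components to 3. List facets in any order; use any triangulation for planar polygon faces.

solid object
 facet normal 0.999 0.041 -0.033
  outer loop
   vertex 3.4 4.4 0.2
   vertex 3.6 2.8 4.2
   vertex 3.6 0.2 1.0
  endloop
 endfacet
 facet normal 0.115 -0.181 -0.977
  outer loop
   vertex 2.4 1.6 0.6
   vertex 3.4 4.4 0.2
   vertex 3.6 0.2 1.0
  endloop
 endfacet
 facet normal -0.228 -0.592 0.774
  outer loop
   vertex 3.2 0.6 2.4
   vertex 3.6 2.8 4.2
   vertex 0.4 2.2 2.8
  endloop
 endfacet
 facet normal 0.820 -0.445 0.361
  outer loop
   vertex 3.2 0.6 2.4
   vertex 3.6 0.2 1.0
   vertex 3.6 2.8 4.2
  endloop
 endfacet
 facet normal -0.404 0.647 0.647
  outer loop
   vertex 0.4 2.6 2.4
   vertex 0.4 2.2 2.8
   vertex 3.6 2.8 4.2
  endloop
 endfacet
 facet normal -0.264 0.891 0.370
  outer loop
   vertex 0.4 2.6 2.4
   vertex 3.6 2.8 4.2
   vertex 3.4 4.4 0.2
  endloop
 endfacet
 facet normal -0.344 -0.744 0.573
  outer loop
   vertex 2.0 1.0 2.2
   vertex 3.2 0.6 2.4
   vertex 0.4 2.2 2.8
  endloop
 endfacet
 facet normal -0.337 -0.926 0.168
  outer loop
   vertex 2.0 1.0 2.2
   vertex 3.6 0.2 1.0
   vertex 3.2 0.6 2.4
  endloop
 endfacet
 facet normal -0.641 -0.652 -0.405
  outer loop
   vertex 2.0 1.0 2.2
   vertex 0.4 2.2 2.8
   vertex 2.4 1.6 0.6
  endloop
 endfacet
 facet normal -0.634 -0.659 -0.405
  outer loop
   vertex 2.0 1.0 2.2
   vertex 2.4 1.6 0.6
   vertex 3.6 0.2 1.0
  endloop
 endfacet
 facet normal 0.053 -0.160 -0.986
  outer loop
   vertex 1.0 3.6 0.2
   vertex 3.4 4.4 0.2
   vertex 2.4 1.6 0.6
  endloop
 endfacet
 facet normal -0.299 0.897 0.326
  outer loop
   vertex 1.0 3.6 0.2
   vertex 0.4 2.6 2.4
   vertex 3.4 4.4 0.2
  endloop
 endfacet
 facet normal -0.680 -0.569 -0.463
  outer loop
   vertex 1.0 3.6 0.2
   vertex 2.4 1.6 0.6
   vertex 0.4 2.2 2.8
  endloop
 endfacet
 facet normal -0.816 -0.408 -0.408
  outer loop
   vertex 1.0 3.6 0.2
   vertex 0.4 2.2 2.8
   vertex 0.4 2.6 2.4
  endloop
 endfacet
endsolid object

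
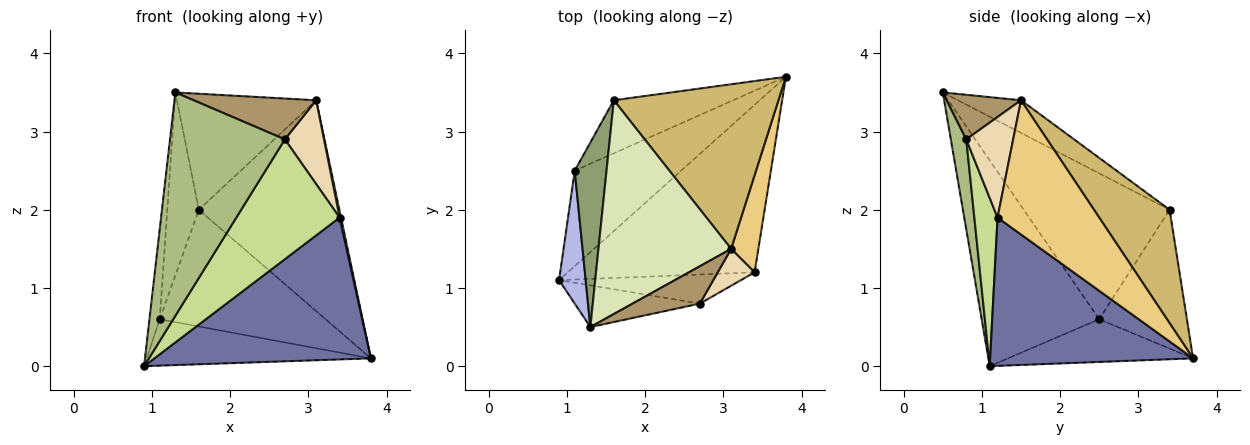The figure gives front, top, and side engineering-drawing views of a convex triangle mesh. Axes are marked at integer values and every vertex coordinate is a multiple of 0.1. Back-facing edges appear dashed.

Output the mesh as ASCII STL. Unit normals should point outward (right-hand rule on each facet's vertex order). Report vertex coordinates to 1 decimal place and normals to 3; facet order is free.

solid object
 facet normal 0.518 -0.553 -0.653
  outer loop
   vertex 3.4 1.2 1.9
   vertex 0.9 1.1 0.0
   vertex 3.8 3.7 0.1
  endloop
 endfacet
 facet normal -0.339 0.411 -0.846
  outer loop
   vertex 1.1 2.5 0.6
   vertex 3.8 3.7 0.1
   vertex 0.9 1.1 0.0
  endloop
 endfacet
 facet normal -0.434 0.820 -0.373
  outer loop
   vertex 1.1 2.5 0.6
   vertex 1.6 3.4 2.0
   vertex 3.8 3.7 0.1
  endloop
 endfacet
 facet normal -0.988 0.086 0.128
  outer loop
   vertex 1.1 2.5 0.6
   vertex 0.9 1.1 0.0
   vertex 1.3 0.5 3.5
  endloop
 endfacet
 facet normal -0.956 0.207 0.209
  outer loop
   vertex 1.1 2.5 0.6
   vertex 1.3 0.5 3.5
   vertex 1.6 3.4 2.0
  endloop
 endfacet
 facet normal 0.131 -0.975 -0.182
  outer loop
   vertex 2.7 0.8 2.9
   vertex 1.3 0.5 3.5
   vertex 0.9 1.1 0.0
  endloop
 endfacet
 facet normal 0.213 -0.949 -0.231
  outer loop
   vertex 2.7 0.8 2.9
   vertex 0.9 1.1 0.0
   vertex 3.4 1.2 1.9
  endloop
 endfacet
 facet normal -0.211 0.466 0.859
  outer loop
   vertex 3.1 1.5 3.4
   vertex 1.6 3.4 2.0
   vertex 1.3 0.5 3.5
  endloop
 endfacet
 facet normal 0.408 -0.673 0.616
  outer loop
   vertex 3.1 1.5 3.4
   vertex 1.3 0.5 3.5
   vertex 2.7 0.8 2.9
  endloop
 endfacet
 facet normal 0.390 0.726 0.567
  outer loop
   vertex 3.1 1.5 3.4
   vertex 3.8 3.7 0.1
   vertex 1.6 3.4 2.0
  endloop
 endfacet
 facet normal 0.980 -0.014 0.199
  outer loop
   vertex 3.1 1.5 3.4
   vertex 3.4 1.2 1.9
   vertex 3.8 3.7 0.1
  endloop
 endfacet
 facet normal 0.739 -0.616 0.271
  outer loop
   vertex 3.1 1.5 3.4
   vertex 2.7 0.8 2.9
   vertex 3.4 1.2 1.9
  endloop
 endfacet
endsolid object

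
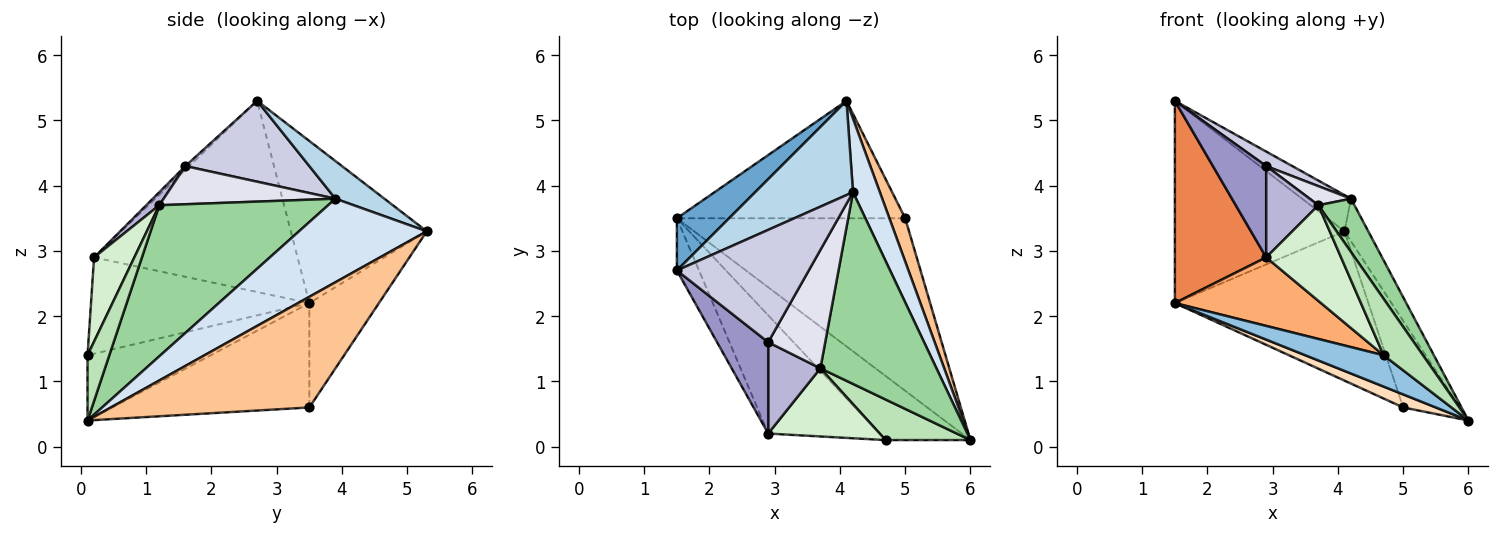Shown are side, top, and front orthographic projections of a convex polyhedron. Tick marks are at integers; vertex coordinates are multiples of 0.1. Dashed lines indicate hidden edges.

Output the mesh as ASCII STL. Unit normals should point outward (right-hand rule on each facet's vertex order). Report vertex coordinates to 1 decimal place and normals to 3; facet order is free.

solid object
 facet normal -0.613 0.765 0.197
  outer loop
   vertex 1.5 3.5 2.2
   vertex 1.5 2.7 5.3
   vertex 4.1 5.3 3.3
  endloop
 endfacet
 facet normal -0.569 -0.361 -0.739
  outer loop
   vertex 1.5 3.5 2.2
   vertex 6.0 0.1 0.4
   vertex 4.7 0.1 1.4
  endloop
 endfacet
 facet normal 0.338 0.338 0.878
  outer loop
   vertex 4.2 3.9 3.8
   vertex 4.1 5.3 3.3
   vertex 1.5 2.7 5.3
  endloop
 endfacet
 facet normal 0.937 0.175 0.301
  outer loop
   vertex 4.2 3.9 3.8
   vertex 6.0 0.1 0.4
   vertex 4.1 5.3 3.3
  endloop
 endfacet
 facet normal -0.907 -0.407 -0.105
  outer loop
   vertex 2.9 0.2 2.9
   vertex 1.5 2.7 5.3
   vertex 1.5 3.5 2.2
  endloop
 endfacet
 facet normal -0.599 -0.401 -0.693
  outer loop
   vertex 2.9 0.2 2.9
   vertex 1.5 3.5 2.2
   vertex 4.7 0.1 1.4
  endloop
 endfacet
 facet normal 0.953 0.272 0.136
  outer loop
   vertex 5.0 3.5 0.6
   vertex 4.1 5.3 3.3
   vertex 6.0 0.1 0.4
  endloop
 endfacet
 facet normal -0.415 -0.069 -0.907
  outer loop
   vertex 5.0 3.5 0.6
   vertex 6.0 0.1 0.4
   vertex 1.5 3.5 2.2
  endloop
 endfacet
 facet normal -0.272 0.756 -0.595
  outer loop
   vertex 5.0 3.5 0.6
   vertex 1.5 3.5 2.2
   vertex 4.1 5.3 3.3
  endloop
 endfacet
 facet normal 0.782 -0.167 0.601
  outer loop
   vertex 3.7 1.2 3.7
   vertex 6.0 0.1 0.4
   vertex 4.2 3.9 3.8
  endloop
 endfacet
 facet normal 0.410 -0.741 0.532
  outer loop
   vertex 3.7 1.2 3.7
   vertex 4.7 0.1 1.4
   vertex 6.0 0.1 0.4
  endloop
 endfacet
 facet normal 0.401 -0.746 0.531
  outer loop
   vertex 3.7 1.2 3.7
   vertex 2.9 0.2 2.9
   vertex 4.7 0.1 1.4
  endloop
 endfacet
 facet normal -0.050 -0.706 0.706
  outer loop
   vertex 2.9 1.6 4.3
   vertex 1.5 2.7 5.3
   vertex 2.9 0.2 2.9
  endloop
 endfacet
 facet normal 0.174 -0.696 0.696
  outer loop
   vertex 2.9 1.6 4.3
   vertex 2.9 0.2 2.9
   vertex 3.7 1.2 3.7
  endloop
 endfacet
 facet normal 0.519 -0.109 0.847
  outer loop
   vertex 2.9 1.6 4.3
   vertex 4.2 3.9 3.8
   vertex 1.5 2.7 5.3
  endloop
 endfacet
 facet normal 0.551 -0.133 0.824
  outer loop
   vertex 2.9 1.6 4.3
   vertex 3.7 1.2 3.7
   vertex 4.2 3.9 3.8
  endloop
 endfacet
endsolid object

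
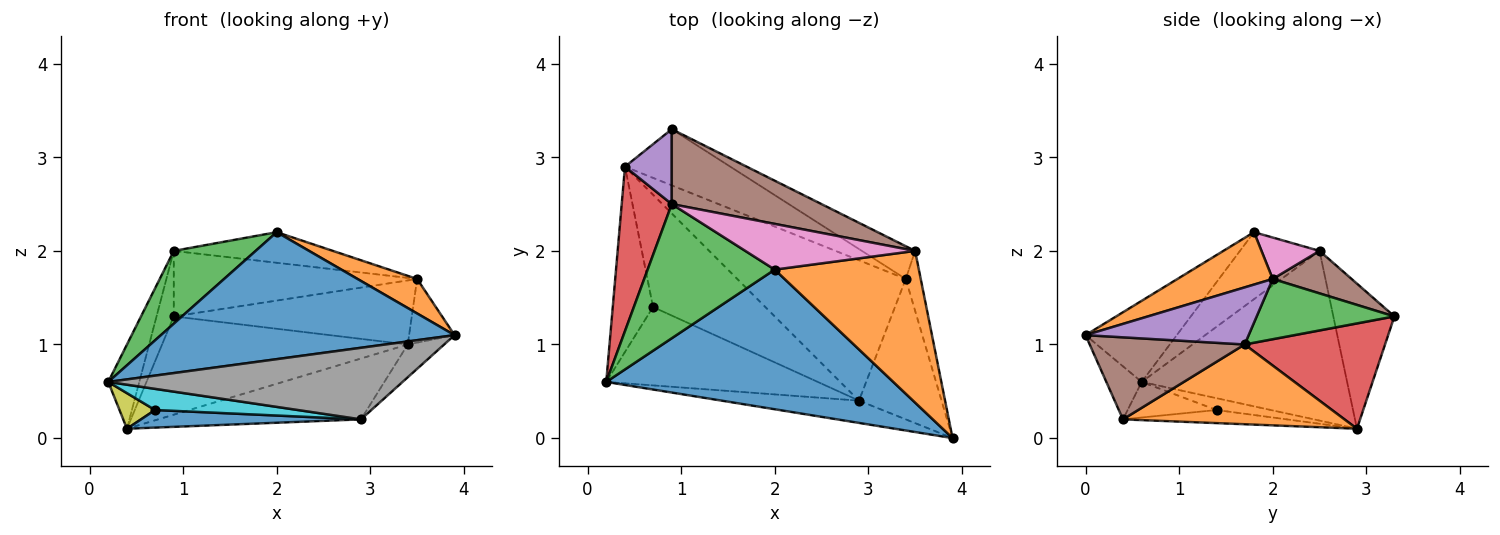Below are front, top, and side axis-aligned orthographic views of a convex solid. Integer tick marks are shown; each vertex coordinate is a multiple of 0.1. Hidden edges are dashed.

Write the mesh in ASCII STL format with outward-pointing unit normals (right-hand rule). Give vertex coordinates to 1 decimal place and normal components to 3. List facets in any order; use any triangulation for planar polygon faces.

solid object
 facet normal -0.205 -0.659 0.724
  outer loop
   vertex 2.0 1.8 2.2
   vertex 0.2 0.6 0.6
   vertex 3.9 0.0 1.1
  endloop
 endfacet
 facet normal 0.334 -0.209 0.919
  outer loop
   vertex 3.5 2.0 1.7
   vertex 2.0 1.8 2.2
   vertex 3.9 0.0 1.1
  endloop
 endfacet
 facet normal -0.420 -0.433 0.797
  outer loop
   vertex 0.9 2.5 2.0
   vertex 0.2 0.6 0.6
   vertex 2.0 1.8 2.2
  endloop
 endfacet
 facet normal -0.949 0.143 0.280
  outer loop
   vertex 0.9 2.5 2.0
   vertex 0.4 2.9 0.1
   vertex 0.2 0.6 0.6
  endloop
 endfacet
 facet normal -0.919 0.259 0.296
  outer loop
   vertex 0.9 2.5 2.0
   vertex 0.9 3.3 1.3
   vertex 0.4 2.9 0.1
  endloop
 endfacet
 facet normal 0.209 0.644 0.736
  outer loop
   vertex 0.9 2.5 2.0
   vertex 3.5 2.0 1.7
   vertex 0.9 3.3 1.3
  endloop
 endfacet
 facet normal 0.199 0.545 0.814
  outer loop
   vertex 0.9 2.5 2.0
   vertex 2.0 1.8 2.2
   vertex 3.5 2.0 1.7
  endloop
 endfacet
 facet normal -0.114 -0.949 -0.295
  outer loop
   vertex 2.9 0.4 0.2
   vertex 3.9 0.0 1.1
   vertex 0.2 0.6 0.6
  endloop
 endfacet
 facet normal -0.276 -0.181 -0.944
  outer loop
   vertex 0.7 1.4 0.3
   vertex 0.2 0.6 0.6
   vertex 0.4 2.9 0.1
  endloop
 endfacet
 facet normal -0.160 -0.257 -0.953
  outer loop
   vertex 0.7 1.4 0.3
   vertex 2.9 0.4 0.2
   vertex 0.2 0.6 0.6
  endloop
 endfacet
 facet normal -0.115 -0.154 -0.981
  outer loop
   vertex 0.7 1.4 0.3
   vertex 0.4 2.9 0.1
   vertex 2.9 0.4 0.2
  endloop
 endfacet
 facet normal 0.398 0.365 -0.842
  outer loop
   vertex 3.4 1.7 1.0
   vertex 2.9 0.4 0.2
   vertex 0.4 2.9 0.1
  endloop
 endfacet
 facet normal 0.458 0.792 -0.405
  outer loop
   vertex 3.4 1.7 1.0
   vertex 0.9 3.3 1.3
   vertex 3.5 2.0 1.7
  endloop
 endfacet
 facet normal 0.444 0.778 -0.444
  outer loop
   vertex 3.4 1.7 1.0
   vertex 0.4 2.9 0.1
   vertex 0.9 3.3 1.3
  endloop
 endfacet
 facet normal 0.934 0.260 -0.245
  outer loop
   vertex 3.4 1.7 1.0
   vertex 3.5 2.0 1.7
   vertex 3.9 0.0 1.1
  endloop
 endfacet
 facet normal 0.695 0.163 -0.700
  outer loop
   vertex 3.4 1.7 1.0
   vertex 3.9 0.0 1.1
   vertex 2.9 0.4 0.2
  endloop
 endfacet
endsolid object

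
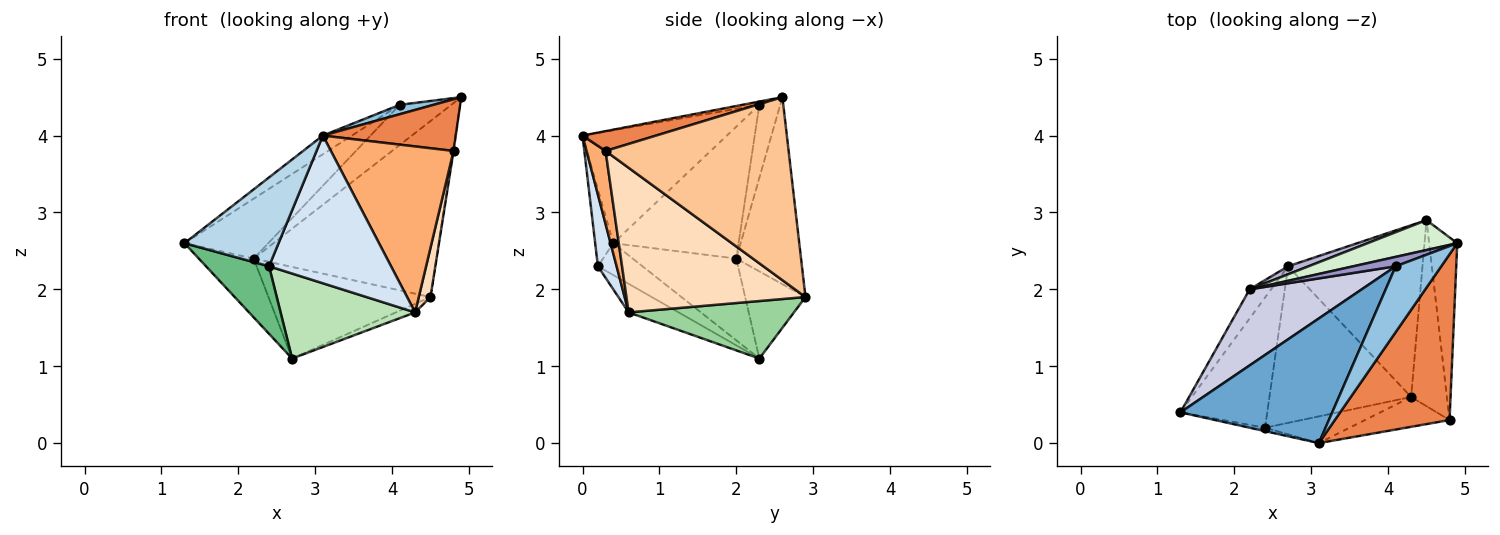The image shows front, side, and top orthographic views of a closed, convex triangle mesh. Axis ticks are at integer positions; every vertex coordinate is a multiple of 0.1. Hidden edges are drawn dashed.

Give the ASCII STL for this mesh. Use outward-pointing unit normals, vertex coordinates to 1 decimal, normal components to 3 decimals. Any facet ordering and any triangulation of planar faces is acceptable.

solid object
 facet normal -0.593 0.119 0.796
  outer loop
   vertex 4.1 2.3 4.4
   vertex 1.3 0.4 2.6
   vertex 3.1 0.0 4.0
  endloop
 endfacet
 facet normal -0.071 -0.141 0.987
  outer loop
   vertex 4.1 2.3 4.4
   vertex 3.1 0.0 4.0
   vertex 4.9 2.6 4.5
  endloop
 endfacet
 facet normal -0.189 -0.981 -0.038
  outer loop
   vertex 2.4 0.2 2.3
   vertex 3.1 0.0 4.0
   vertex 1.3 0.4 2.6
  endloop
 endfacet
 facet normal 0.149 -0.973 -0.176
  outer loop
   vertex 2.4 0.2 2.3
   vertex 4.3 0.6 1.7
   vertex 3.1 0.0 4.0
  endloop
 endfacet
 facet normal 0.163 -0.294 0.942
  outer loop
   vertex 4.8 0.3 3.8
   vertex 4.9 2.6 4.5
   vertex 3.1 0.0 4.0
  endloop
 endfacet
 facet normal 0.151 -0.973 -0.175
  outer loop
   vertex 4.8 0.3 3.8
   vertex 3.1 0.0 4.0
   vertex 4.3 0.6 1.7
  endloop
 endfacet
 facet normal 0.988 0.003 -0.152
  outer loop
   vertex 4.8 0.3 3.8
   vertex 4.5 2.9 1.9
   vertex 4.9 2.6 4.5
  endloop
 endfacet
 facet normal 0.969 -0.063 -0.240
  outer loop
   vertex 4.8 0.3 3.8
   vertex 4.3 0.6 1.7
   vertex 4.5 2.9 1.9
  endloop
 endfacet
 facet normal -0.310 -0.438 -0.844
  outer loop
   vertex 2.7 2.3 1.1
   vertex 2.4 0.2 2.3
   vertex 1.3 0.4 2.6
  endloop
 endfacet
 facet normal 0.393 0.046 -0.918
  outer loop
   vertex 2.7 2.3 1.1
   vertex 4.5 2.9 1.9
   vertex 4.3 0.6 1.7
  endloop
 endfacet
 facet normal -0.174 -0.470 -0.865
  outer loop
   vertex 2.7 2.3 1.1
   vertex 4.3 0.6 1.7
   vertex 2.4 0.2 2.3
  endloop
 endfacet
 facet normal -0.330 0.931 0.158
  outer loop
   vertex 2.2 2.0 2.4
   vertex 4.9 2.6 4.5
   vertex 4.5 2.9 1.9
  endloop
 endfacet
 facet normal -0.366 0.906 0.212
  outer loop
   vertex 2.2 2.0 2.4
   vertex 4.1 2.3 4.4
   vertex 4.9 2.6 4.5
  endloop
 endfacet
 facet normal -0.348 0.934 0.082
  outer loop
   vertex 2.2 2.0 2.4
   vertex 4.5 2.9 1.9
   vertex 2.7 2.3 1.1
  endloop
 endfacet
 facet normal -0.679 0.454 0.577
  outer loop
   vertex 2.2 2.0 2.4
   vertex 1.3 0.4 2.6
   vertex 4.1 2.3 4.4
  endloop
 endfacet
 facet normal -0.861 0.456 -0.226
  outer loop
   vertex 2.2 2.0 2.4
   vertex 2.7 2.3 1.1
   vertex 1.3 0.4 2.6
  endloop
 endfacet
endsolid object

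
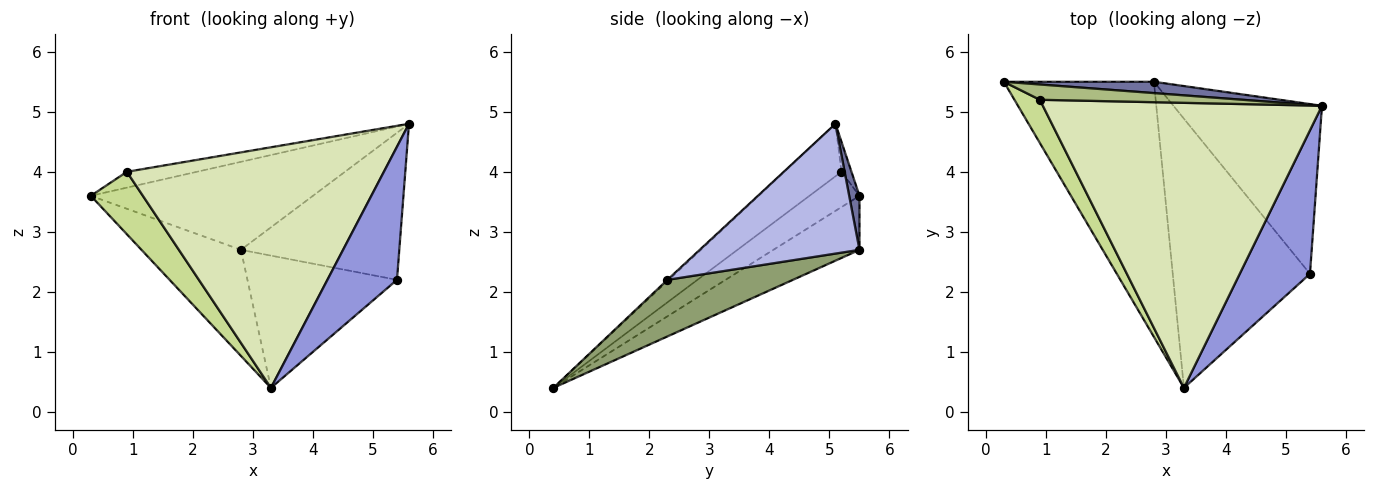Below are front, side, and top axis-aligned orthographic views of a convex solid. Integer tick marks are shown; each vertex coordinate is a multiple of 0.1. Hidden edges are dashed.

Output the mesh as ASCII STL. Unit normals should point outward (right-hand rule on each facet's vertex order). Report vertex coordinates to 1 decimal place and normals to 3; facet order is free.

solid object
 facet normal 0.046 0.991 0.128
  outer loop
   vertex 2.8 5.5 2.7
   vertex 0.3 5.5 3.6
   vertex 5.6 5.1 4.8
  endloop
 endfacet
 facet normal -0.315 0.364 -0.876
  outer loop
   vertex 2.8 5.5 2.7
   vertex 3.3 0.4 0.4
   vertex 0.3 5.5 3.6
  endloop
 endfacet
 facet normal -0.013 -0.680 0.733
  outer loop
   vertex 5.4 2.3 2.2
   vertex 5.6 5.1 4.8
   vertex 3.3 0.4 0.4
  endloop
 endfacet
 facet normal 0.551 0.546 -0.631
  outer loop
   vertex 5.4 2.3 2.2
   vertex 2.8 5.5 2.7
   vertex 5.6 5.1 4.8
  endloop
 endfacet
 facet normal 0.347 0.414 -0.842
  outer loop
   vertex 5.4 2.3 2.2
   vertex 3.3 0.4 0.4
   vertex 2.8 5.5 2.7
  endloop
 endfacet
 facet normal -0.102 0.716 0.690
  outer loop
   vertex 0.9 5.2 4.0
   vertex 5.6 5.1 4.8
   vertex 0.3 5.5 3.6
  endloop
 endfacet
 facet normal -0.620 -0.645 0.447
  outer loop
   vertex 0.9 5.2 4.0
   vertex 0.3 5.5 3.6
   vertex 3.3 0.4 0.4
  endloop
 endfacet
 facet normal -0.142 -0.638 0.756
  outer loop
   vertex 0.9 5.2 4.0
   vertex 3.3 0.4 0.4
   vertex 5.6 5.1 4.8
  endloop
 endfacet
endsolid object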